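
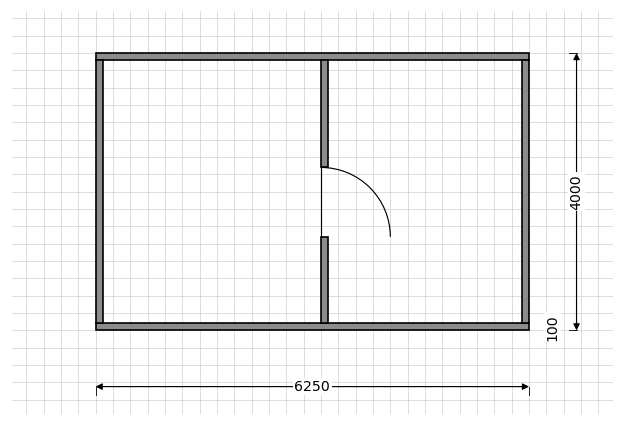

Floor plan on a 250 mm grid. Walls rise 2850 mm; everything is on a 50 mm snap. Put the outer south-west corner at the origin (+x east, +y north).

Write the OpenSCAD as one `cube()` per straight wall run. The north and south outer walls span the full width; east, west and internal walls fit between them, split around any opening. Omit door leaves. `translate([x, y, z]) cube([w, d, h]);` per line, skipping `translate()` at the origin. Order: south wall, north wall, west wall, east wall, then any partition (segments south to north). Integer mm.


cube([6250, 100, 2850]);
translate([0, 3900, 0]) cube([6250, 100, 2850]);
translate([0, 100, 0]) cube([100, 3800, 2850]);
translate([6150, 100, 0]) cube([100, 3800, 2850]);
translate([3250, 100, 0]) cube([100, 1250, 2850]);
translate([3250, 2350, 0]) cube([100, 1550, 2850]);


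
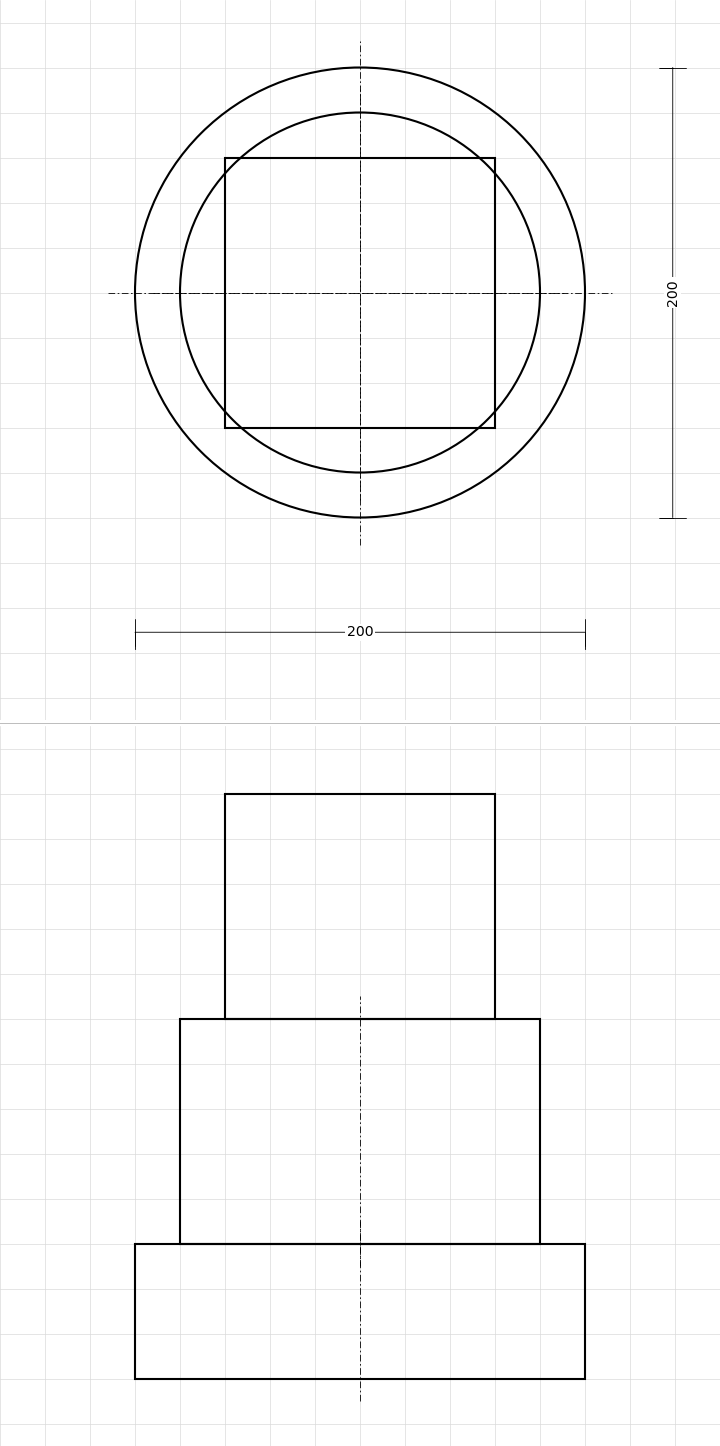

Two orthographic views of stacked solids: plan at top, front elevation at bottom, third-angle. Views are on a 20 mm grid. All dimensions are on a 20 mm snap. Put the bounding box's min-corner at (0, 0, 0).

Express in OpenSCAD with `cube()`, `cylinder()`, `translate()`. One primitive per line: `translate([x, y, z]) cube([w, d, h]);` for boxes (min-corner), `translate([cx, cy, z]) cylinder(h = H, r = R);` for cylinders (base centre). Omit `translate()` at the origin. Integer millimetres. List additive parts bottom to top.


translate([100, 100, 0]) cylinder(h = 60, r = 100);
translate([100, 100, 60]) cylinder(h = 100, r = 80);
translate([40, 40, 160]) cube([120, 120, 100]);


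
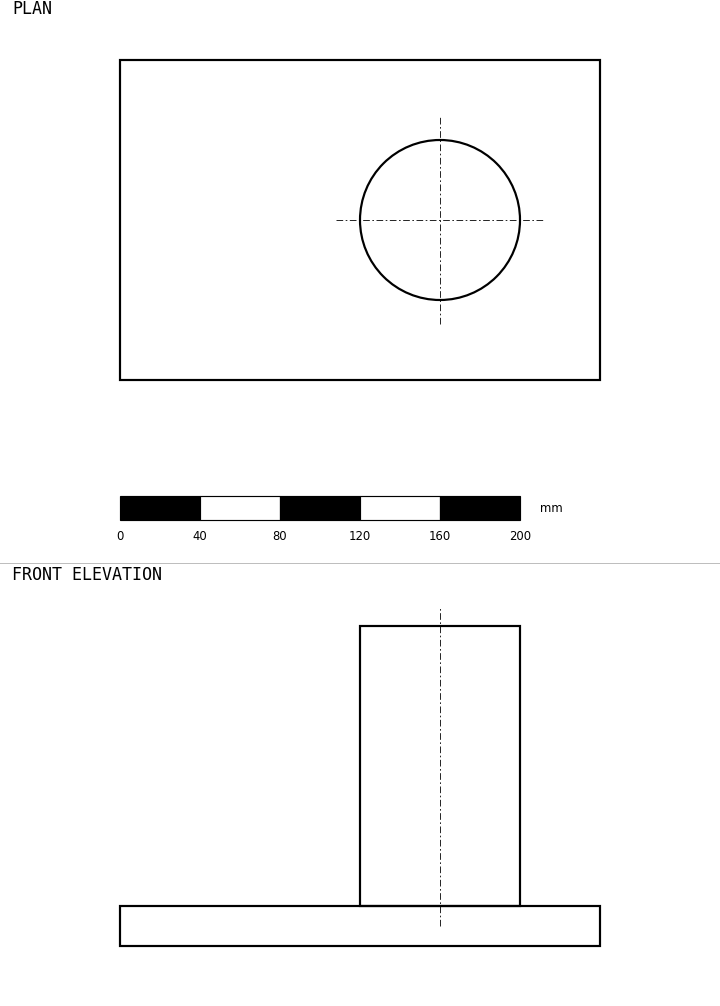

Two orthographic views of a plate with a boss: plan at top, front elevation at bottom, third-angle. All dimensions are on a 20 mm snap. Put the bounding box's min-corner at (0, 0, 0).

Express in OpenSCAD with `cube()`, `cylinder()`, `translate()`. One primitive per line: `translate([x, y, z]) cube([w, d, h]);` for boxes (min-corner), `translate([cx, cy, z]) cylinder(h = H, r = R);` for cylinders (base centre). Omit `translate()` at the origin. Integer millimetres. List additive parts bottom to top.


cube([240, 160, 20]);
translate([160, 80, 20]) cylinder(h = 140, r = 40);


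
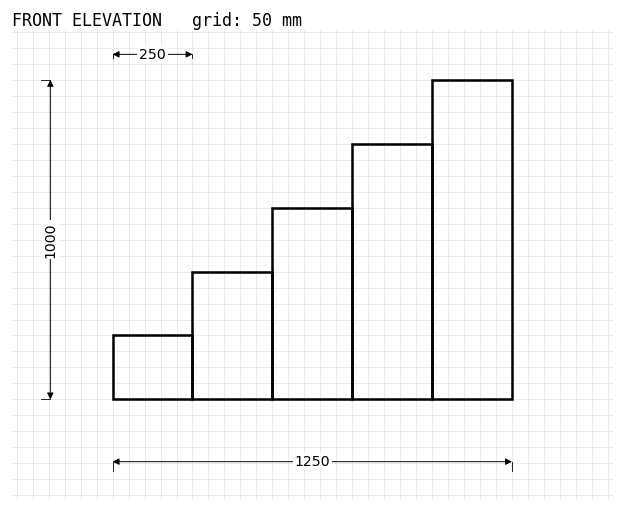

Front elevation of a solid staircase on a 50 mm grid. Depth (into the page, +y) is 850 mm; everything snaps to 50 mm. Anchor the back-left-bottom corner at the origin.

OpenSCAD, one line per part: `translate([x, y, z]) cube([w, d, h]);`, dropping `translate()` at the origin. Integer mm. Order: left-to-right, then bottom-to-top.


cube([250, 850, 200]);
translate([250, 0, 0]) cube([250, 850, 400]);
translate([500, 0, 0]) cube([250, 850, 600]);
translate([750, 0, 0]) cube([250, 850, 800]);
translate([1000, 0, 0]) cube([250, 850, 1000]);


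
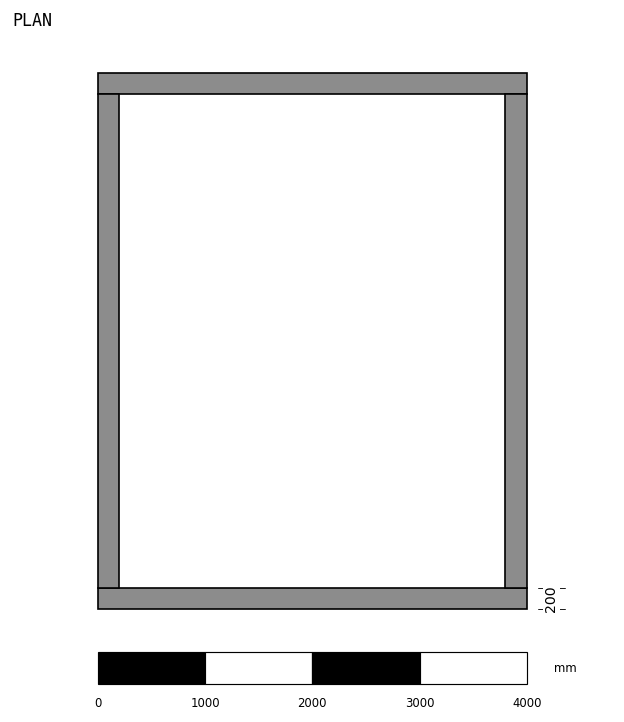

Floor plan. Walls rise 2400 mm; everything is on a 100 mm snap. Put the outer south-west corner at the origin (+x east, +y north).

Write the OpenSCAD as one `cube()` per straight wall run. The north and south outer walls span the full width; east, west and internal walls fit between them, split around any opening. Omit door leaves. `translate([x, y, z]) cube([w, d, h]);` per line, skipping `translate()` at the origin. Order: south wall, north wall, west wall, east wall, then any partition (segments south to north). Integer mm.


cube([4000, 200, 2400]);
translate([0, 4800, 0]) cube([4000, 200, 2400]);
translate([0, 200, 0]) cube([200, 4600, 2400]);
translate([3800, 200, 0]) cube([200, 4600, 2400]);


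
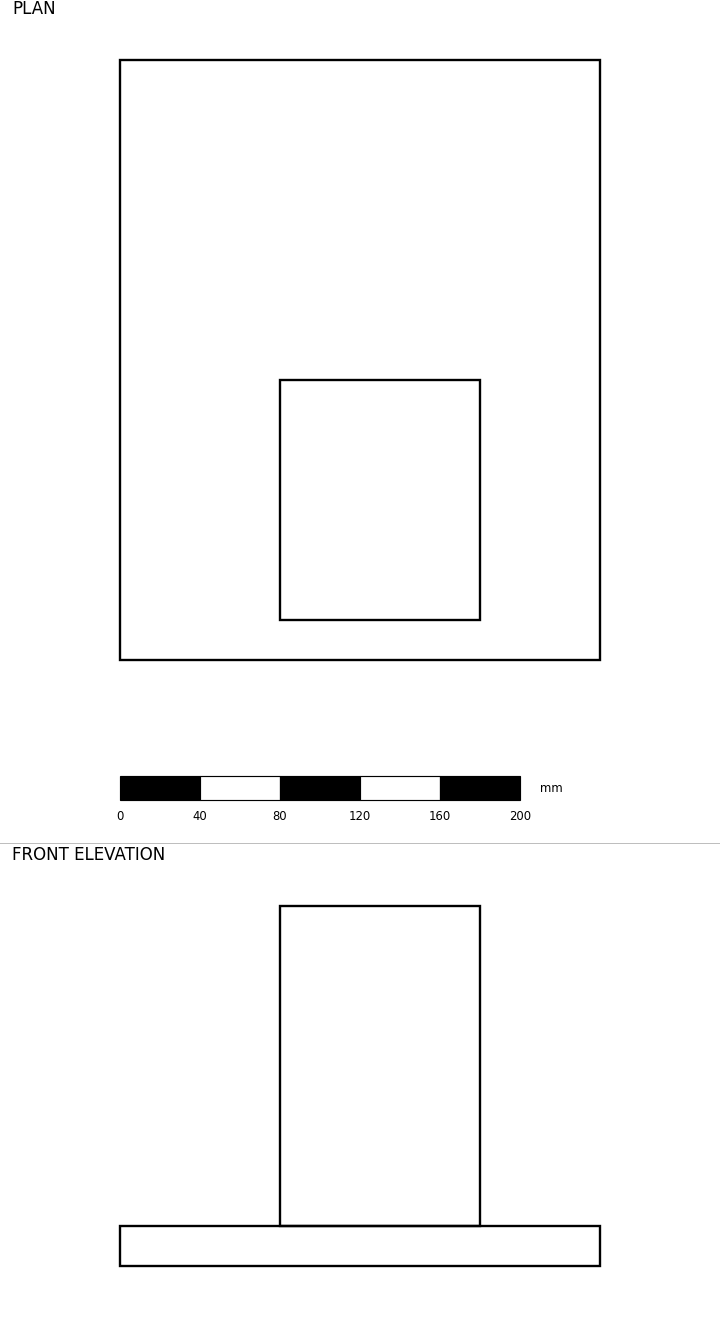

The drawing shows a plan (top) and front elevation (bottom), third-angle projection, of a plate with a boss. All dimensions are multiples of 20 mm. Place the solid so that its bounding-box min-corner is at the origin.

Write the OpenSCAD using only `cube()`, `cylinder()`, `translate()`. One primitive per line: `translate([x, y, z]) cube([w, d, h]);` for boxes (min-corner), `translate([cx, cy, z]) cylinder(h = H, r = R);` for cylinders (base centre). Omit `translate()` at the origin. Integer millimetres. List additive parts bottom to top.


cube([240, 300, 20]);
translate([80, 20, 20]) cube([100, 120, 160]);


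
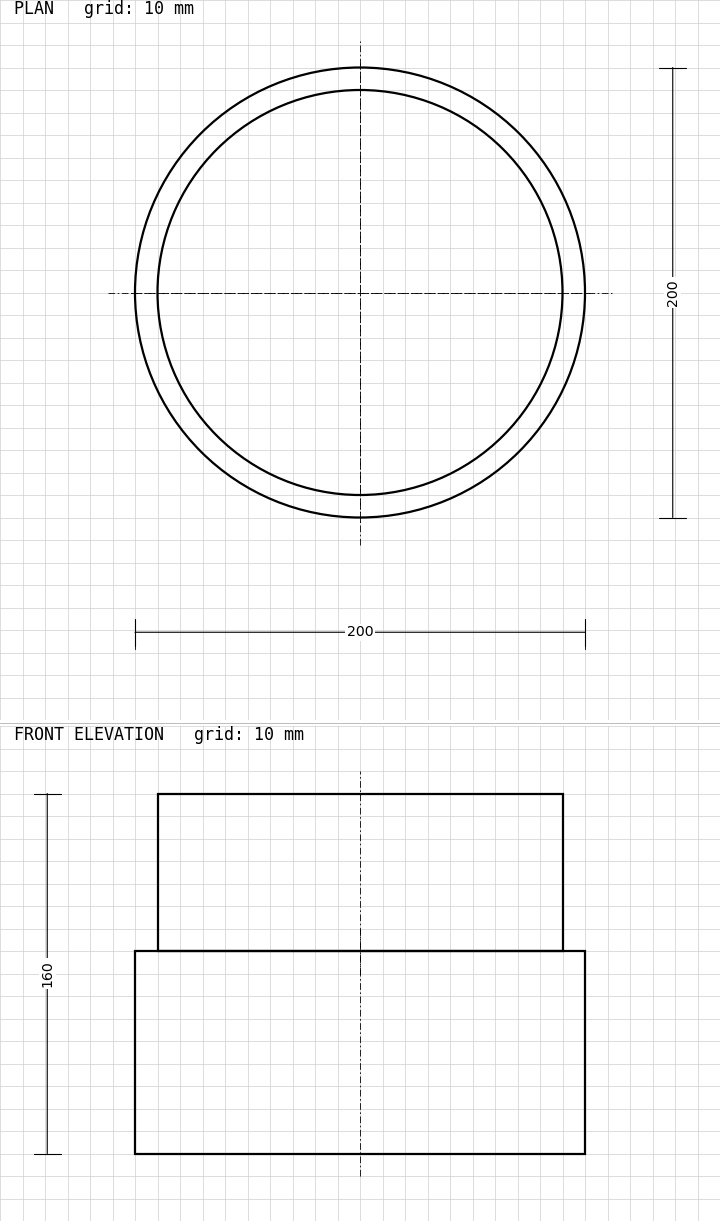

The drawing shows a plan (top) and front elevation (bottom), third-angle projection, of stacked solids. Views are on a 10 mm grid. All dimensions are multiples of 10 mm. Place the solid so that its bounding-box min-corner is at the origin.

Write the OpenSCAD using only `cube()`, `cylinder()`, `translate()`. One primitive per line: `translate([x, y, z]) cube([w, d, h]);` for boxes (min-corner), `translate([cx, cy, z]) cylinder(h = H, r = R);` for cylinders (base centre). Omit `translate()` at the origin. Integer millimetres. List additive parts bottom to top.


translate([100, 100, 0]) cylinder(h = 90, r = 100);
translate([100, 100, 90]) cylinder(h = 70, r = 90);


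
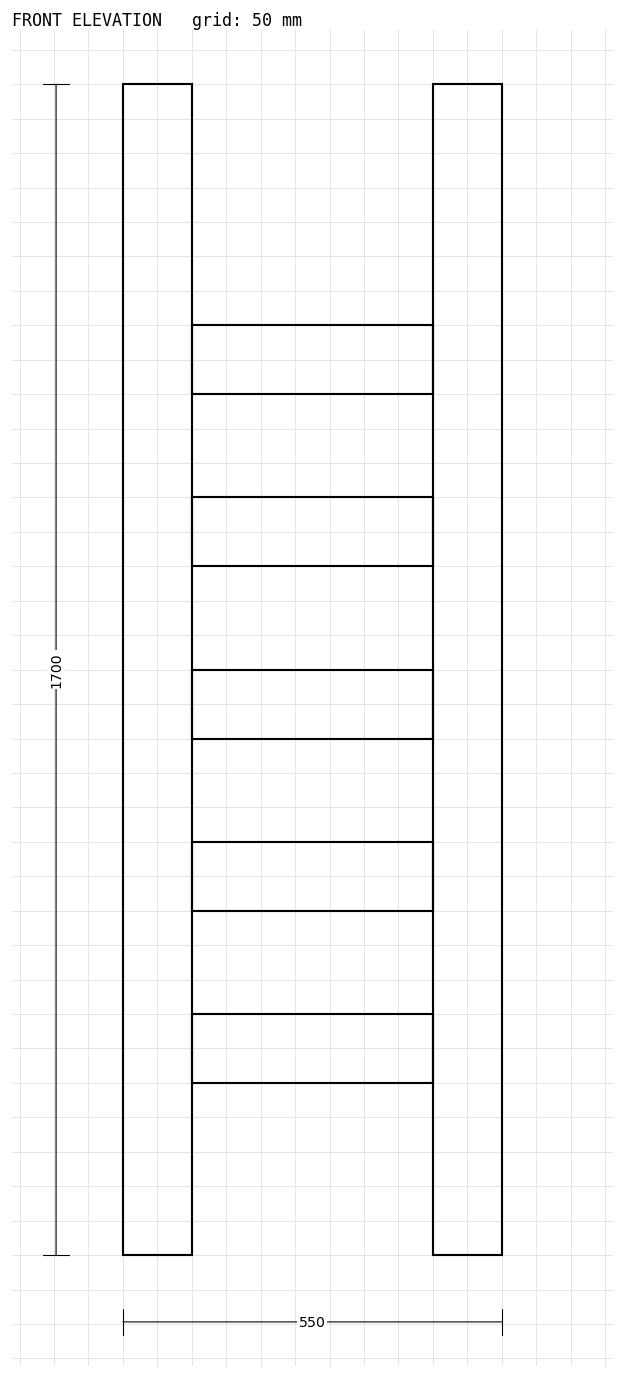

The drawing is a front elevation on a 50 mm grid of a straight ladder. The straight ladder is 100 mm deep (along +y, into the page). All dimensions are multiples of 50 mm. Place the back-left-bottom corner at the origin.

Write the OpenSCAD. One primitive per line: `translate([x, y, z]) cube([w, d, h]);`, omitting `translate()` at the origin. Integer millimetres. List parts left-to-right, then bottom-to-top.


cube([100, 100, 1700]);
translate([100, 0, 250]) cube([350, 100, 100]);
translate([100, 0, 500]) cube([350, 100, 100]);
translate([100, 0, 750]) cube([350, 100, 100]);
translate([100, 0, 1000]) cube([350, 100, 100]);
translate([100, 0, 1250]) cube([350, 100, 100]);
translate([450, 0, 0]) cube([100, 100, 1700]);


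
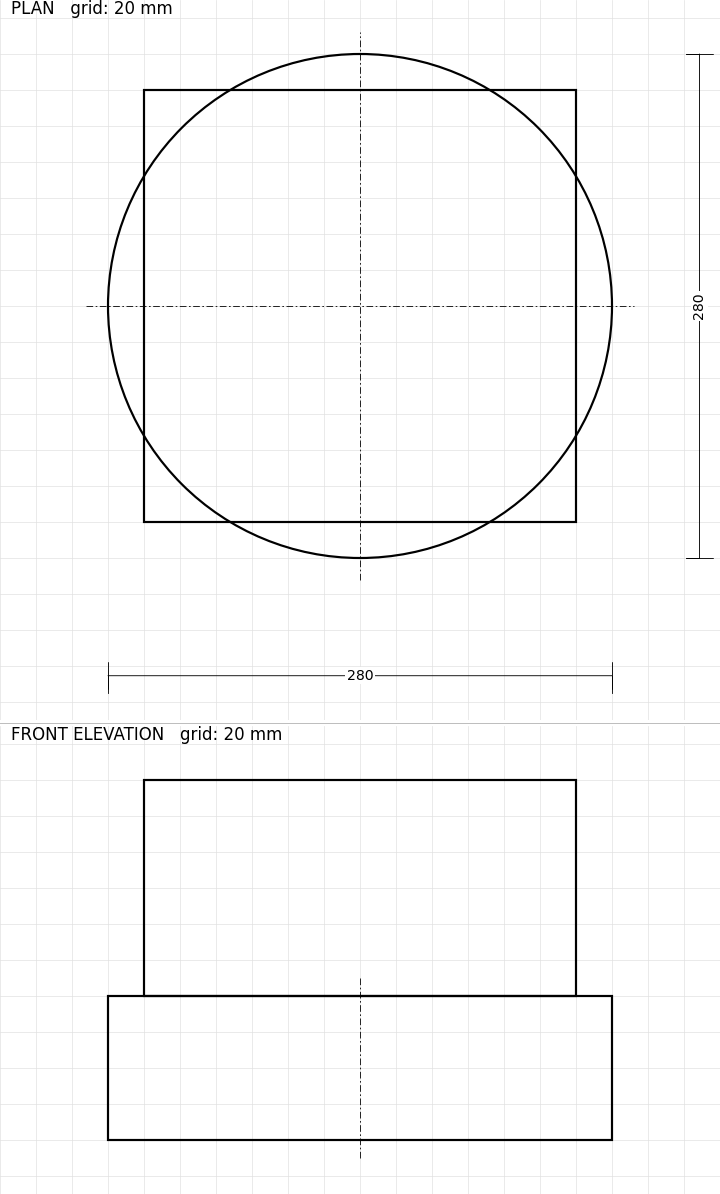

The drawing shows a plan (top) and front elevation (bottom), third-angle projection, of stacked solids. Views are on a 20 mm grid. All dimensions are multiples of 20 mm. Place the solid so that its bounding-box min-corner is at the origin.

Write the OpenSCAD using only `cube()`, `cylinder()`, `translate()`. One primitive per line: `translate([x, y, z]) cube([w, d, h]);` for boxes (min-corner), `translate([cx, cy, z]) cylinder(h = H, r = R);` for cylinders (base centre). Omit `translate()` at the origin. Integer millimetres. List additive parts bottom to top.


translate([140, 140, 0]) cylinder(h = 80, r = 140);
translate([20, 20, 80]) cube([240, 240, 120]);


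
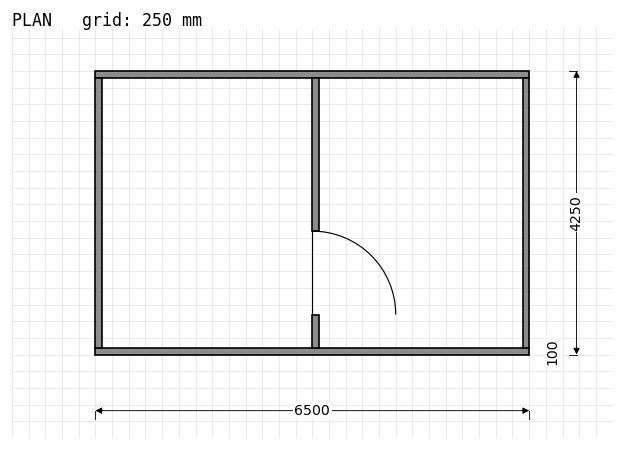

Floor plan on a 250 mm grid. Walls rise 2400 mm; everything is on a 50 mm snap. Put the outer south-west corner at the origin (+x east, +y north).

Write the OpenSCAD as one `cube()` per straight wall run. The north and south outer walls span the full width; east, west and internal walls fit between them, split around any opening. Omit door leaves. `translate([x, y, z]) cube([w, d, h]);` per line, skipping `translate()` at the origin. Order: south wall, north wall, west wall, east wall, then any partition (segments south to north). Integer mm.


cube([6500, 100, 2400]);
translate([0, 4150, 0]) cube([6500, 100, 2400]);
translate([0, 100, 0]) cube([100, 4050, 2400]);
translate([6400, 100, 0]) cube([100, 4050, 2400]);
translate([3250, 100, 0]) cube([100, 500, 2400]);
translate([3250, 1850, 0]) cube([100, 2300, 2400]);


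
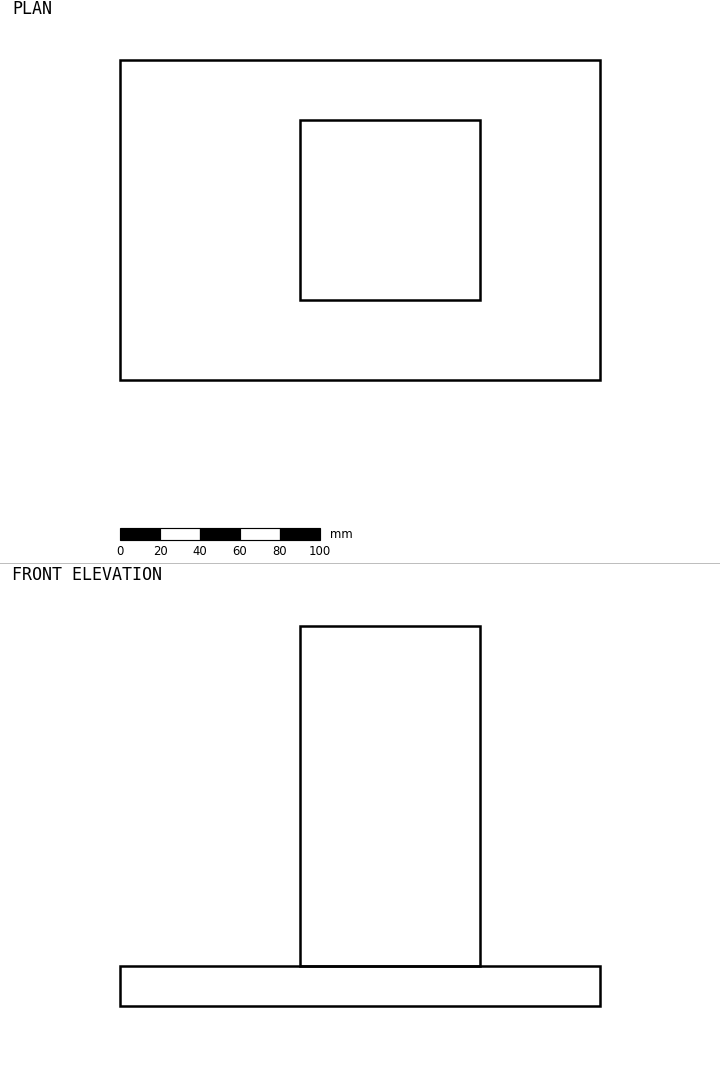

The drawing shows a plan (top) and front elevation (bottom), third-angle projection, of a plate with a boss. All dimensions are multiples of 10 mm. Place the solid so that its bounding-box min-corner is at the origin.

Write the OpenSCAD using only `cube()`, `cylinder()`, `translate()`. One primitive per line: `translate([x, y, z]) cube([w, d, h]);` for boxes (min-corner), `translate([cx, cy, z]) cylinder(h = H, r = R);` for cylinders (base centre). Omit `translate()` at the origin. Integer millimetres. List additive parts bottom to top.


cube([240, 160, 20]);
translate([90, 40, 20]) cube([90, 90, 170]);


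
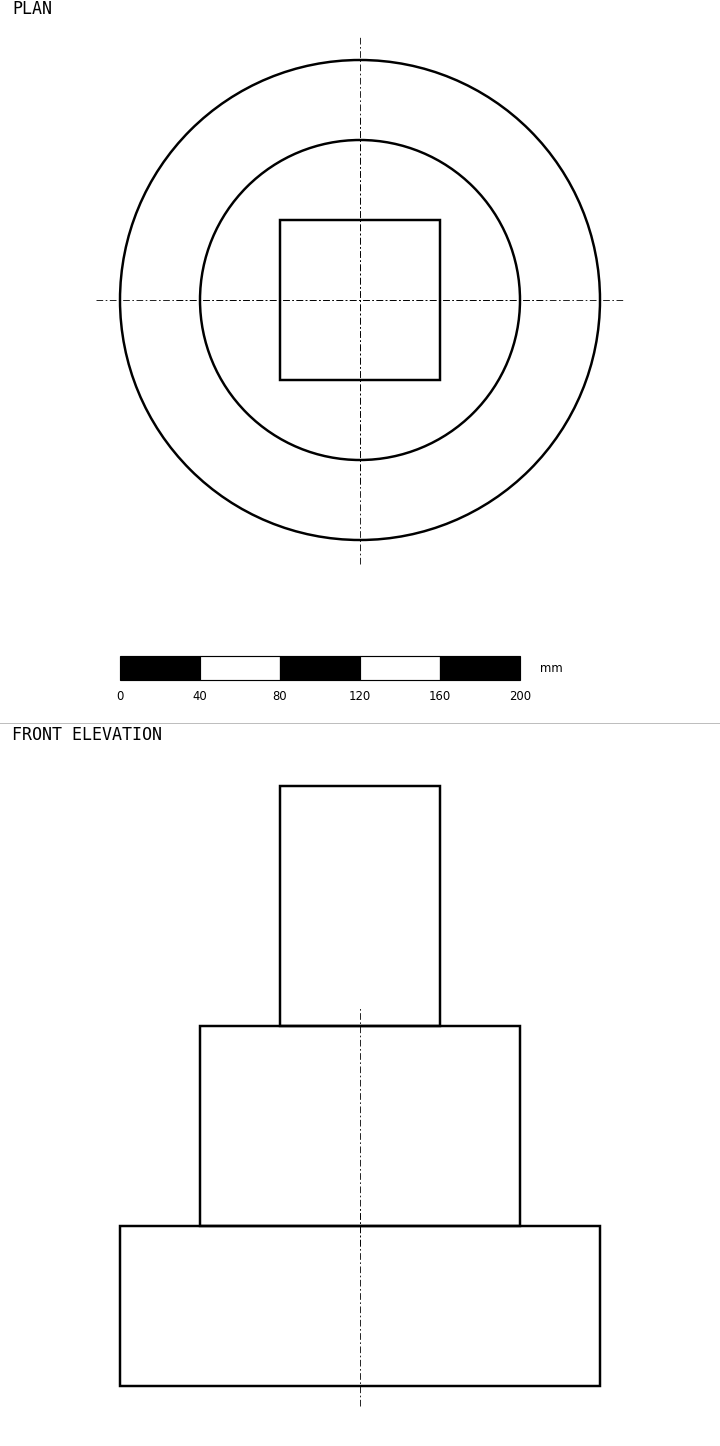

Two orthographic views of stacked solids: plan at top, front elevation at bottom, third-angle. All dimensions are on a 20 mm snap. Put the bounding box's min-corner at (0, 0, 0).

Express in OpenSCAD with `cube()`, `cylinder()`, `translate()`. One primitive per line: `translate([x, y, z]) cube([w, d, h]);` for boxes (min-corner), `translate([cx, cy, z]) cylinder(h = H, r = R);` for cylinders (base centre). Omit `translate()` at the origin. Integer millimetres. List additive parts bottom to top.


translate([120, 120, 0]) cylinder(h = 80, r = 120);
translate([120, 120, 80]) cylinder(h = 100, r = 80);
translate([80, 80, 180]) cube([80, 80, 120]);


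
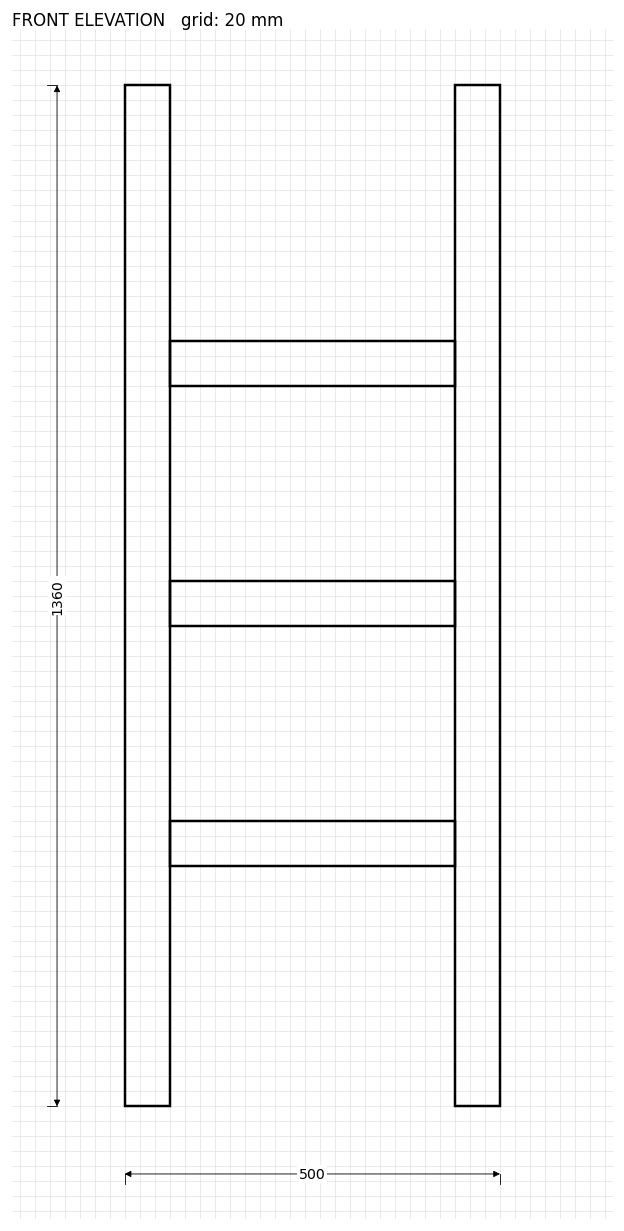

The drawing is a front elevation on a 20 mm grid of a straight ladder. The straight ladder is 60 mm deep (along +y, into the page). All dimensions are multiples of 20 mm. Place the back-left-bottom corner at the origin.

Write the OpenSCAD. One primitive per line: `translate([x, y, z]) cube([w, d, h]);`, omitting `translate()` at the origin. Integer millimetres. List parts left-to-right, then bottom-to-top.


cube([60, 60, 1360]);
translate([60, 0, 320]) cube([380, 60, 60]);
translate([60, 0, 640]) cube([380, 60, 60]);
translate([60, 0, 960]) cube([380, 60, 60]);
translate([440, 0, 0]) cube([60, 60, 1360]);


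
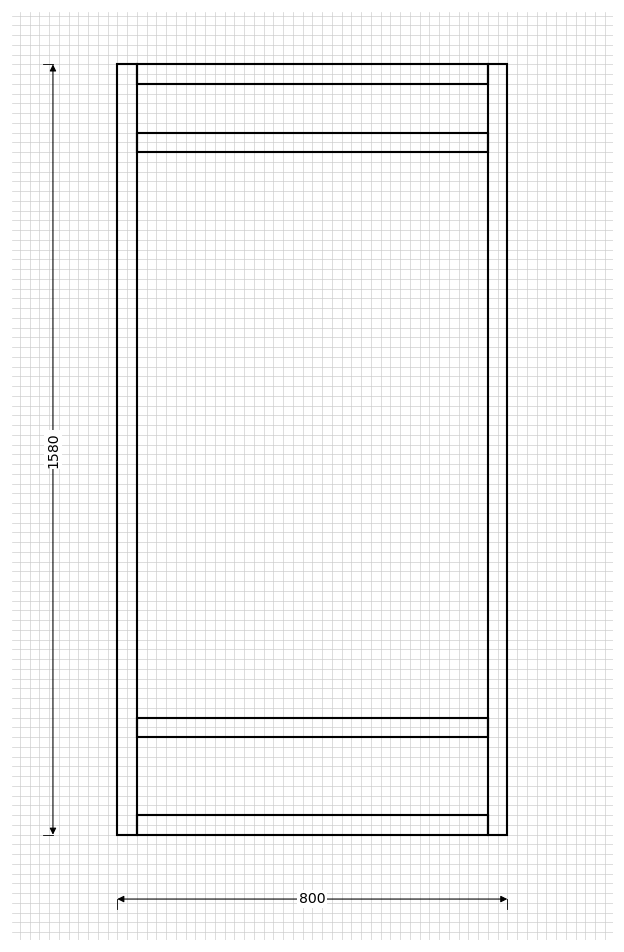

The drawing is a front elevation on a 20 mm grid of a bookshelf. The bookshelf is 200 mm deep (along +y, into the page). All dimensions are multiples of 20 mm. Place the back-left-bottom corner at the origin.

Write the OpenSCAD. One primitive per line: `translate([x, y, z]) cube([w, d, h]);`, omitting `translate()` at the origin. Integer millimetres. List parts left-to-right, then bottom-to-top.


cube([40, 200, 1580]);
translate([40, 0, 0]) cube([720, 200, 40]);
translate([40, 0, 200]) cube([720, 200, 40]);
translate([40, 0, 1400]) cube([720, 200, 40]);
translate([40, 0, 1540]) cube([720, 200, 40]);
translate([760, 0, 0]) cube([40, 200, 1580]);


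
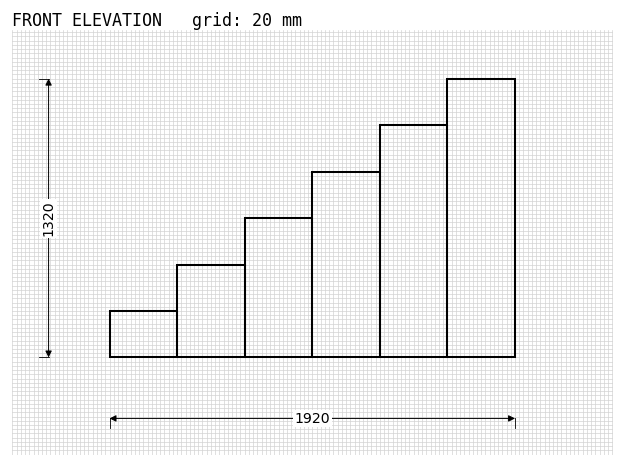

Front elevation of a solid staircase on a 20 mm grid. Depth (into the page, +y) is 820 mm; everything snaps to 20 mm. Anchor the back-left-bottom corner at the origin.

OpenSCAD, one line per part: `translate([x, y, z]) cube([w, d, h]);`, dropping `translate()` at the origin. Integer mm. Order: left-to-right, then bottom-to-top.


cube([320, 820, 220]);
translate([320, 0, 0]) cube([320, 820, 440]);
translate([640, 0, 0]) cube([320, 820, 660]);
translate([960, 0, 0]) cube([320, 820, 880]);
translate([1280, 0, 0]) cube([320, 820, 1100]);
translate([1600, 0, 0]) cube([320, 820, 1320]);


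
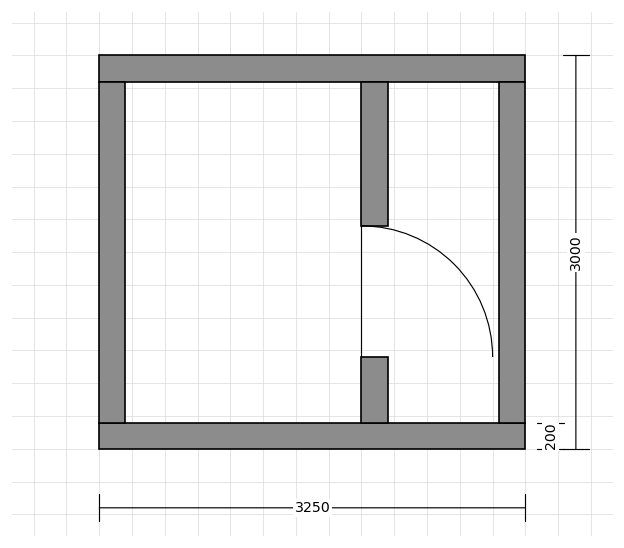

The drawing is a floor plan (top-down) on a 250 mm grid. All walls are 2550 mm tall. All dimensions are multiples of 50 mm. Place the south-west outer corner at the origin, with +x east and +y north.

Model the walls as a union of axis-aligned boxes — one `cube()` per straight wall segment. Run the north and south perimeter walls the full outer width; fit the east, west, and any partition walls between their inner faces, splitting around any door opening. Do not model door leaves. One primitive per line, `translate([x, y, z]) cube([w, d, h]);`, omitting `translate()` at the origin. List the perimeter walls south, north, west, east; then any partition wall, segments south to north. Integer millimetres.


cube([3250, 200, 2550]);
translate([0, 2800, 0]) cube([3250, 200, 2550]);
translate([0, 200, 0]) cube([200, 2600, 2550]);
translate([3050, 200, 0]) cube([200, 2600, 2550]);
translate([2000, 200, 0]) cube([200, 500, 2550]);
translate([2000, 1700, 0]) cube([200, 1100, 2550]);


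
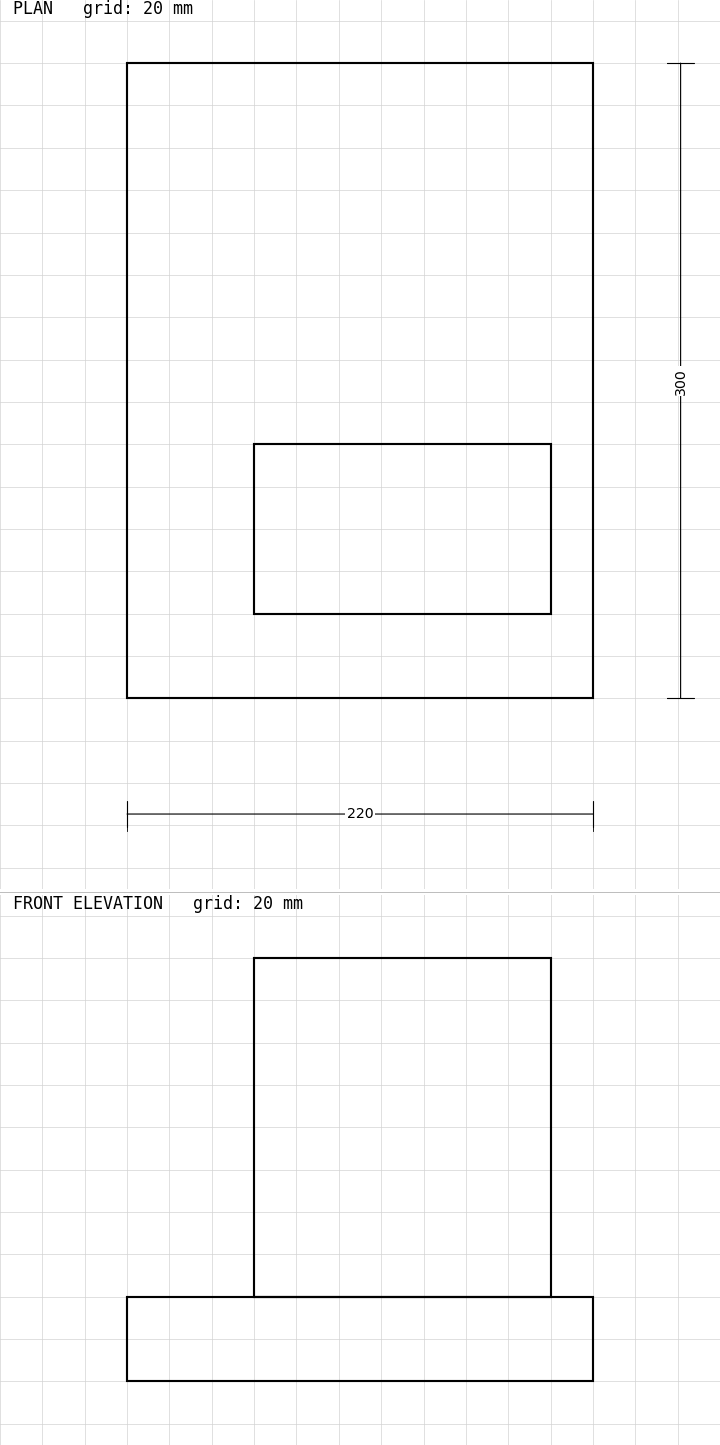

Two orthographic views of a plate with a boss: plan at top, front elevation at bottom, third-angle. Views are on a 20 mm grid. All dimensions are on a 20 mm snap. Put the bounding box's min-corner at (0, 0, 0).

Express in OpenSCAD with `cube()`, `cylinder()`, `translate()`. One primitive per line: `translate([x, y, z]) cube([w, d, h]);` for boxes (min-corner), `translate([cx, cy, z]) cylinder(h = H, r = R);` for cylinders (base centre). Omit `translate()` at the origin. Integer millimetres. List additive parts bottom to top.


cube([220, 300, 40]);
translate([60, 40, 40]) cube([140, 80, 160]);


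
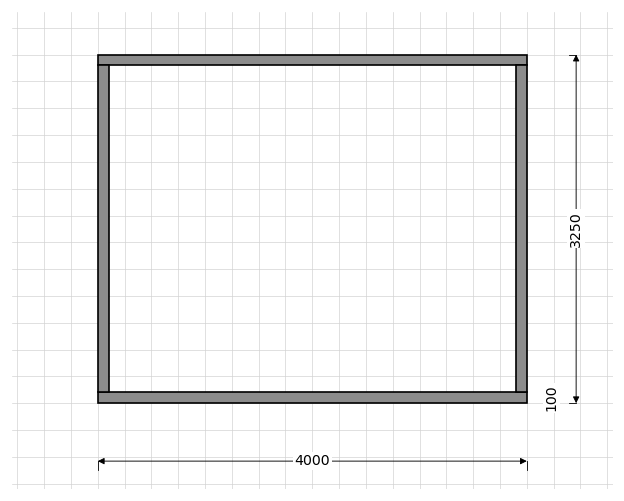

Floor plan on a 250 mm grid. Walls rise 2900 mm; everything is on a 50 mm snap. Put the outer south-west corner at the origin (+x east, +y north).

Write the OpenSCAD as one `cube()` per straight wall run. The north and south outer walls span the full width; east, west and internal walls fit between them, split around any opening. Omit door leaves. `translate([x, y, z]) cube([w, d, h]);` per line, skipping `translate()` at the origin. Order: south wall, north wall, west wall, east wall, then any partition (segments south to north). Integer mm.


cube([4000, 100, 2900]);
translate([0, 3150, 0]) cube([4000, 100, 2900]);
translate([0, 100, 0]) cube([100, 3050, 2900]);
translate([3900, 100, 0]) cube([100, 3050, 2900]);


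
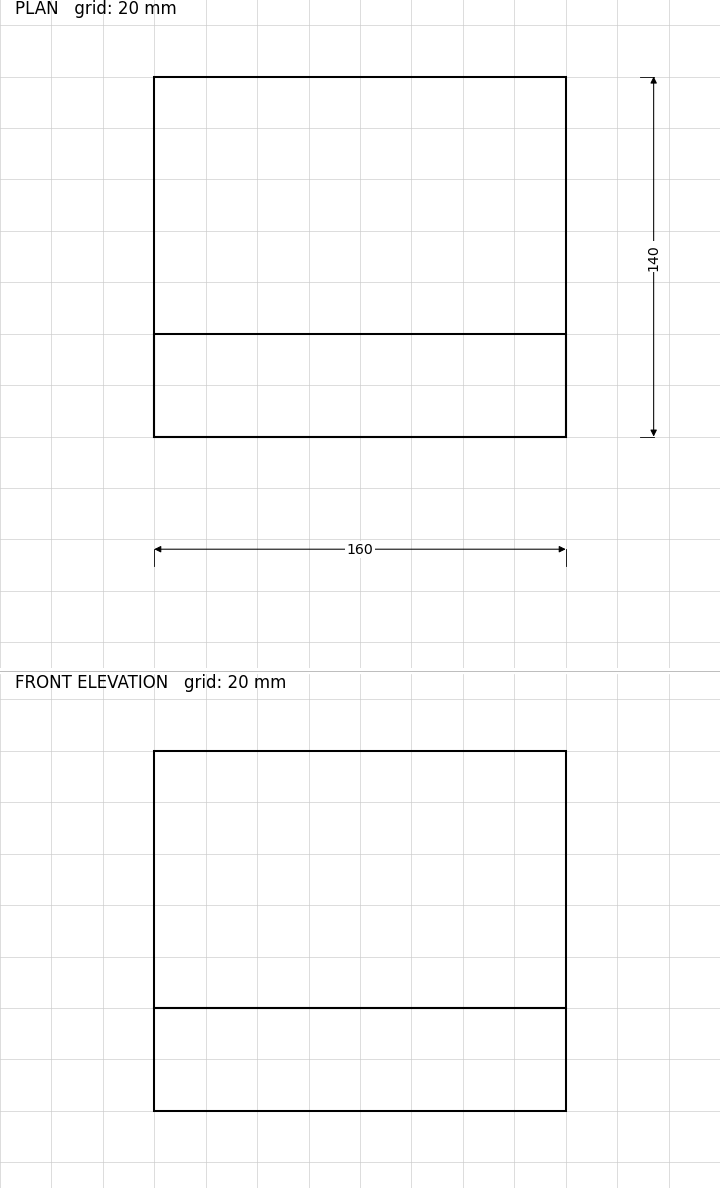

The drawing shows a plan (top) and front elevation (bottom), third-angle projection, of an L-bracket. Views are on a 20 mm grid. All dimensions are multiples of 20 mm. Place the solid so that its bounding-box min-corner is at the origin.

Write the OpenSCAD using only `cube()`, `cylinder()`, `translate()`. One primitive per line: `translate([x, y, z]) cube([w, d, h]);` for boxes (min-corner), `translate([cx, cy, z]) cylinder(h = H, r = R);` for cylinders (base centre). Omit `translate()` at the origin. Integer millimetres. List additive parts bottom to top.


cube([160, 140, 40]);
translate([0, 0, 40]) cube([160, 40, 100]);


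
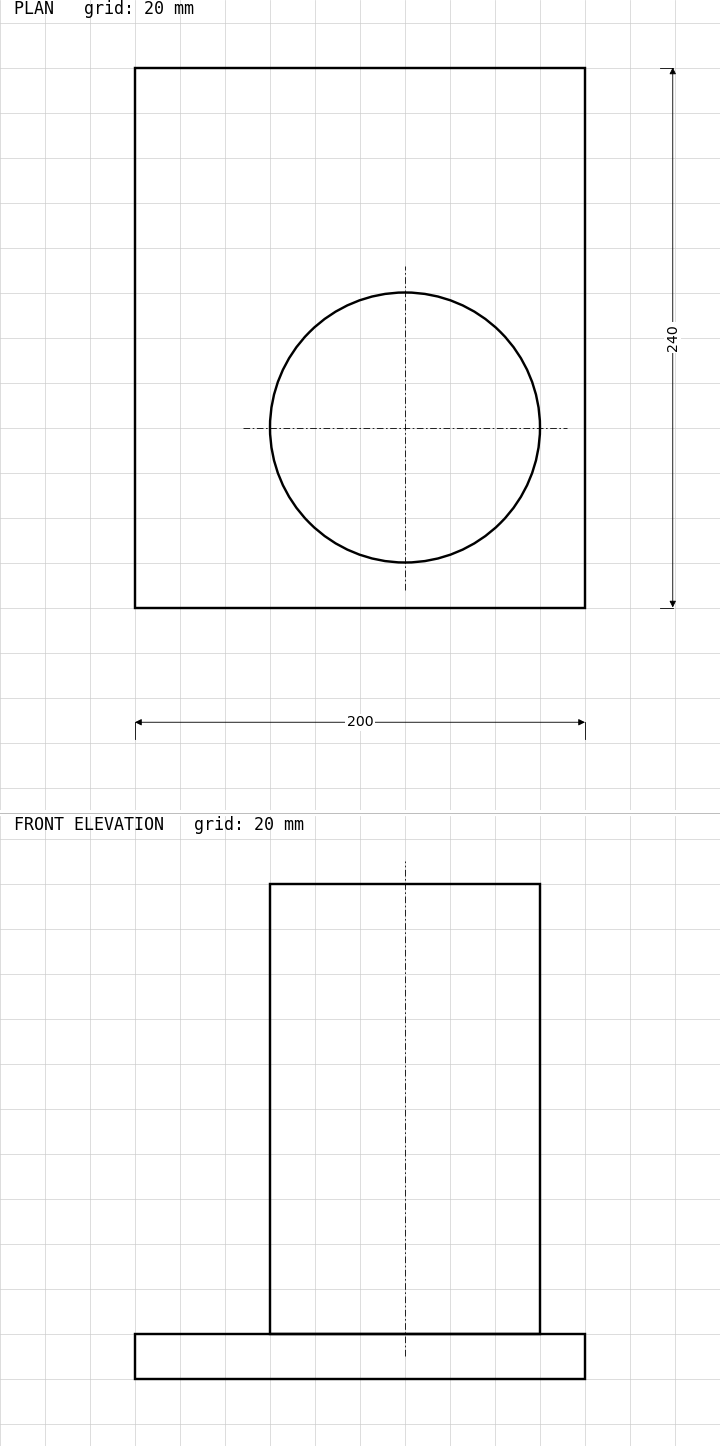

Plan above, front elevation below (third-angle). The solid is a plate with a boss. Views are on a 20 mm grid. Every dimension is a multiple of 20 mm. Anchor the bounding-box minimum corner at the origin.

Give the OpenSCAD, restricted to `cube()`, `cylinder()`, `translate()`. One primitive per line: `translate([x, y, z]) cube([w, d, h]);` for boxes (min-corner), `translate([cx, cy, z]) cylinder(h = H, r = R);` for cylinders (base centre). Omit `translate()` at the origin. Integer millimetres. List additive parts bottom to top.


cube([200, 240, 20]);
translate([120, 80, 20]) cylinder(h = 200, r = 60);


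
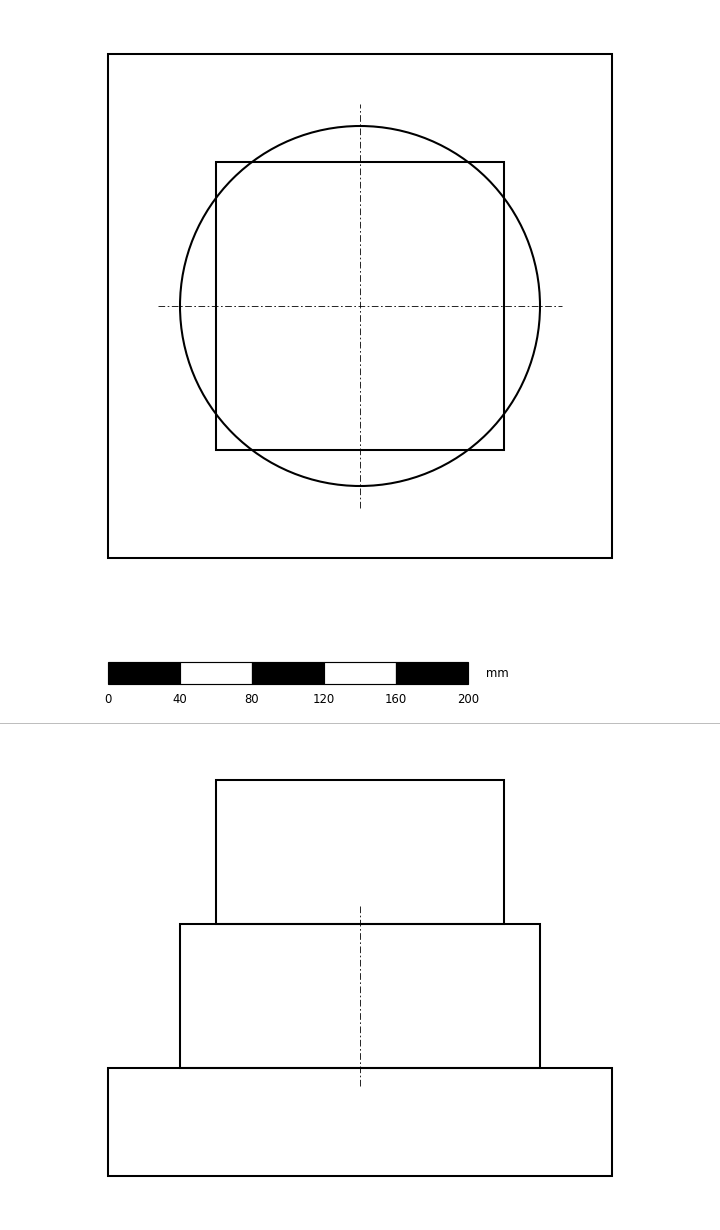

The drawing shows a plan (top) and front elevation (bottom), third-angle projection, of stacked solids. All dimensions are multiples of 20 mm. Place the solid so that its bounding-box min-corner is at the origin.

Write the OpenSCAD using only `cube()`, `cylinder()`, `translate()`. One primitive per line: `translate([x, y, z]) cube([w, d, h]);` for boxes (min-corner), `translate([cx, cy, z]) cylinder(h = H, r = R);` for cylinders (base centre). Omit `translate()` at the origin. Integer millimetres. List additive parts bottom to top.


cube([280, 280, 60]);
translate([140, 140, 60]) cylinder(h = 80, r = 100);
translate([60, 60, 140]) cube([160, 160, 80]);


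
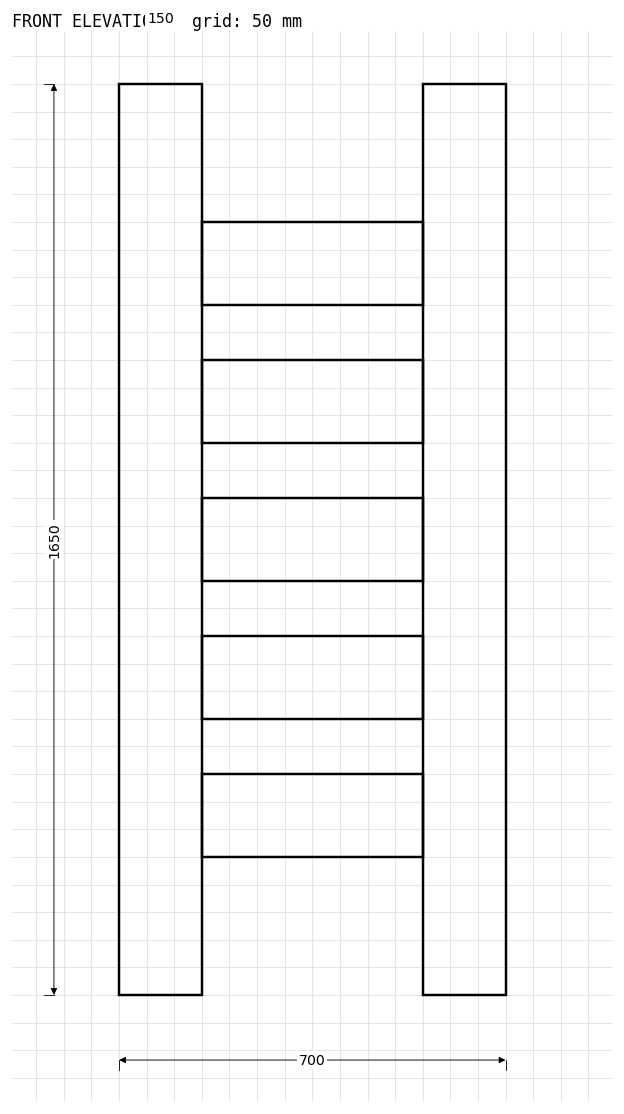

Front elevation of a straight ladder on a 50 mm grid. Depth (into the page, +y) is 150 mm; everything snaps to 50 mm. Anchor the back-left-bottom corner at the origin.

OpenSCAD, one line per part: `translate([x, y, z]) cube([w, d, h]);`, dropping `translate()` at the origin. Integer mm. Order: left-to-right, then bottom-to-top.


cube([150, 150, 1650]);
translate([150, 0, 250]) cube([400, 150, 150]);
translate([150, 0, 500]) cube([400, 150, 150]);
translate([150, 0, 750]) cube([400, 150, 150]);
translate([150, 0, 1000]) cube([400, 150, 150]);
translate([150, 0, 1250]) cube([400, 150, 150]);
translate([550, 0, 0]) cube([150, 150, 1650]);


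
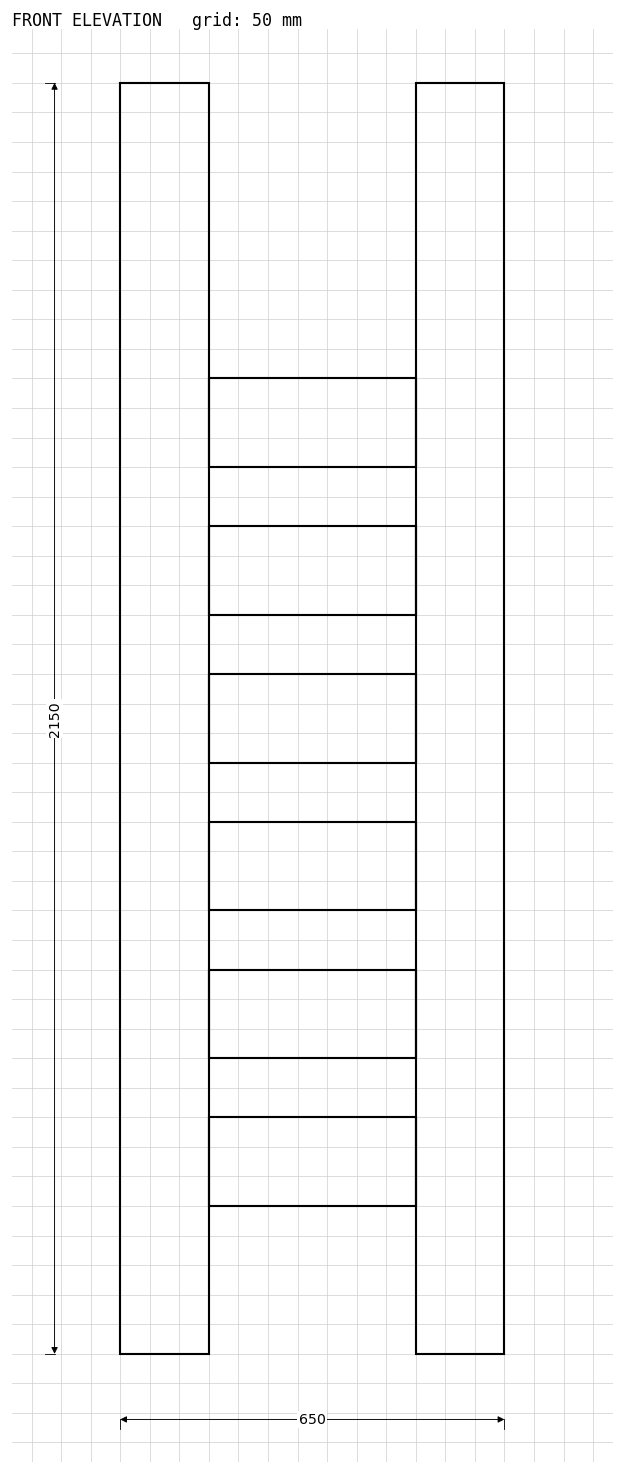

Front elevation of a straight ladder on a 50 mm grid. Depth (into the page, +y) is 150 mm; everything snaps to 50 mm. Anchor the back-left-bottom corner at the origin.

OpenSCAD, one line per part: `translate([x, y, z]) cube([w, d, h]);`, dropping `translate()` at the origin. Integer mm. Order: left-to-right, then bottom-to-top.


cube([150, 150, 2150]);
translate([150, 0, 250]) cube([350, 150, 150]);
translate([150, 0, 500]) cube([350, 150, 150]);
translate([150, 0, 750]) cube([350, 150, 150]);
translate([150, 0, 1000]) cube([350, 150, 150]);
translate([150, 0, 1250]) cube([350, 150, 150]);
translate([150, 0, 1500]) cube([350, 150, 150]);
translate([500, 0, 0]) cube([150, 150, 2150]);


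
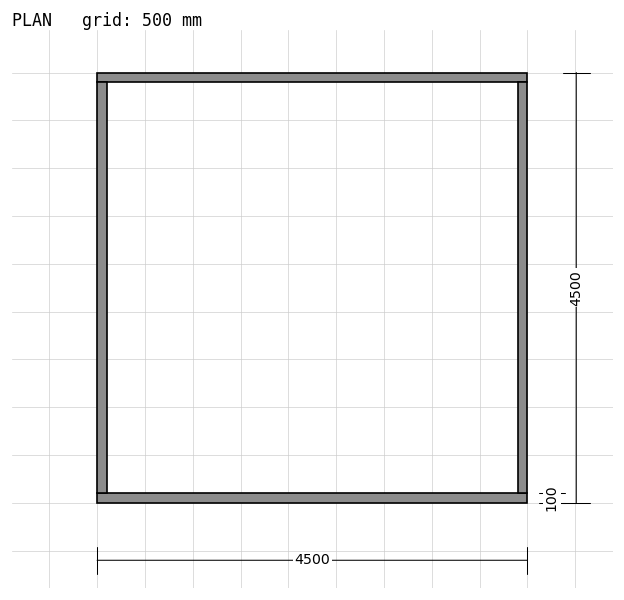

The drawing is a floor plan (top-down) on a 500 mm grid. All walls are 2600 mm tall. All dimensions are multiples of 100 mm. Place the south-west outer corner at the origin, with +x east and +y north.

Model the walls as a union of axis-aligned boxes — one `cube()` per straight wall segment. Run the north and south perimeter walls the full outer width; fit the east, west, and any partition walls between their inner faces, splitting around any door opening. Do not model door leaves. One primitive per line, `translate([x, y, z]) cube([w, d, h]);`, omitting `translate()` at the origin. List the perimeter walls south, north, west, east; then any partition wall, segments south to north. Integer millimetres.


cube([4500, 100, 2600]);
translate([0, 4400, 0]) cube([4500, 100, 2600]);
translate([0, 100, 0]) cube([100, 4300, 2600]);
translate([4400, 100, 0]) cube([100, 4300, 2600]);


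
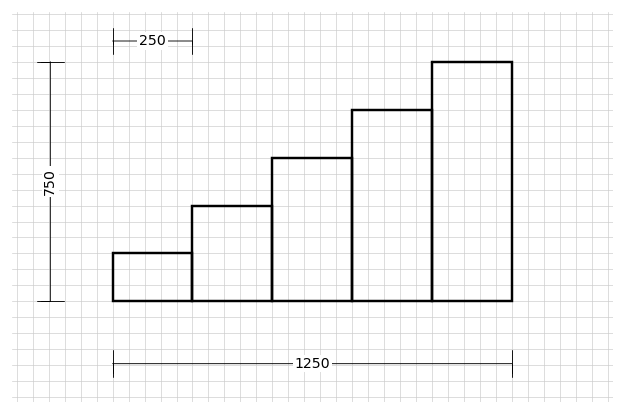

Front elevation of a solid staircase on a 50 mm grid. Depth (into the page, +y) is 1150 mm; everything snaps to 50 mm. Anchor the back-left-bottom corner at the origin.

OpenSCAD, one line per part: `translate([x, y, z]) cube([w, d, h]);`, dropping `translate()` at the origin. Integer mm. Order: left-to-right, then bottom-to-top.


cube([250, 1150, 150]);
translate([250, 0, 0]) cube([250, 1150, 300]);
translate([500, 0, 0]) cube([250, 1150, 450]);
translate([750, 0, 0]) cube([250, 1150, 600]);
translate([1000, 0, 0]) cube([250, 1150, 750]);


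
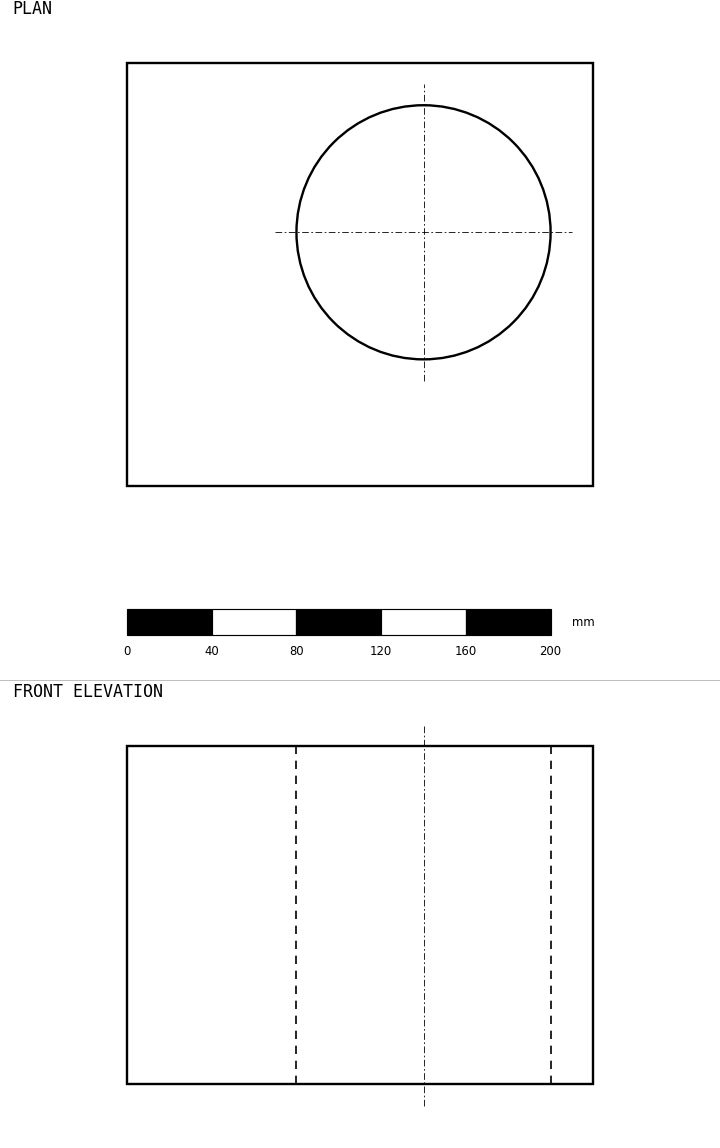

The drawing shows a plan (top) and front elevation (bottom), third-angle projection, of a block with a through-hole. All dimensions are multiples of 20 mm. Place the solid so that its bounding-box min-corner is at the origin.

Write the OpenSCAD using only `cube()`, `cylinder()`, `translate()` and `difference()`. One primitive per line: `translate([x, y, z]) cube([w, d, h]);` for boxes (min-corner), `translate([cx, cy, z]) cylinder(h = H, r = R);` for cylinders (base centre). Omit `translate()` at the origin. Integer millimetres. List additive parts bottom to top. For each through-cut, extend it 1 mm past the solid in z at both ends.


difference() {
  cube([220, 200, 160]);
  translate([140, 120, -1]) cylinder(h = 162, r = 60);
}


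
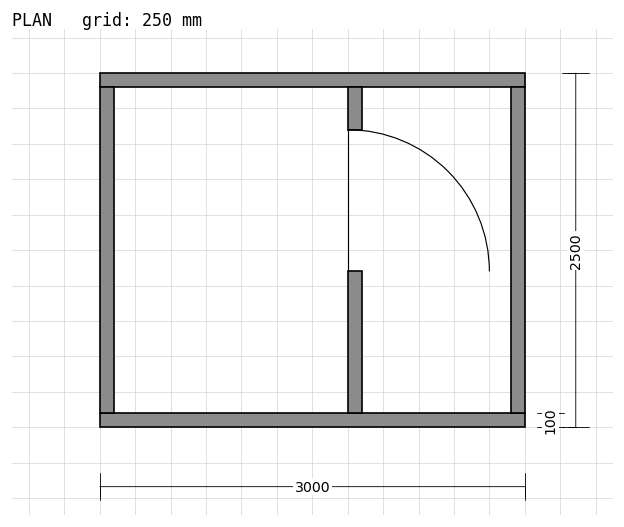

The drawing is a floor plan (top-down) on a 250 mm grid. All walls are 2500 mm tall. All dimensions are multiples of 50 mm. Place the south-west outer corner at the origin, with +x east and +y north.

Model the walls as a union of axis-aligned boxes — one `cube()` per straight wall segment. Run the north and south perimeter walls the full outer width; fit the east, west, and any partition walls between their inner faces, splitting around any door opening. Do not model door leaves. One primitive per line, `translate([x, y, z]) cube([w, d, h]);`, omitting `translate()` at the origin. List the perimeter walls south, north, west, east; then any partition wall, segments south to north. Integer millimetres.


cube([3000, 100, 2500]);
translate([0, 2400, 0]) cube([3000, 100, 2500]);
translate([0, 100, 0]) cube([100, 2300, 2500]);
translate([2900, 100, 0]) cube([100, 2300, 2500]);
translate([1750, 100, 0]) cube([100, 1000, 2500]);
translate([1750, 2100, 0]) cube([100, 300, 2500]);


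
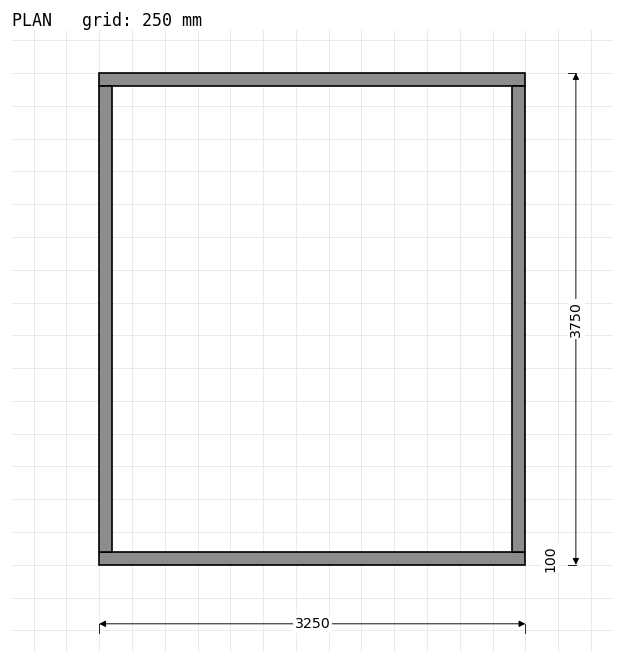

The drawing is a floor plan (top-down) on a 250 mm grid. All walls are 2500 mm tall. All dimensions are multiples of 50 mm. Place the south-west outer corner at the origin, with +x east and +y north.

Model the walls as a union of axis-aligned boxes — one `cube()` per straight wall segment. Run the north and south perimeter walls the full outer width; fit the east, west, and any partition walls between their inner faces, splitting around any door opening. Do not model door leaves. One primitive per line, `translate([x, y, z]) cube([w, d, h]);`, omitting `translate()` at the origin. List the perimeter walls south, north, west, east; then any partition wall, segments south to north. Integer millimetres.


cube([3250, 100, 2500]);
translate([0, 3650, 0]) cube([3250, 100, 2500]);
translate([0, 100, 0]) cube([100, 3550, 2500]);
translate([3150, 100, 0]) cube([100, 3550, 2500]);


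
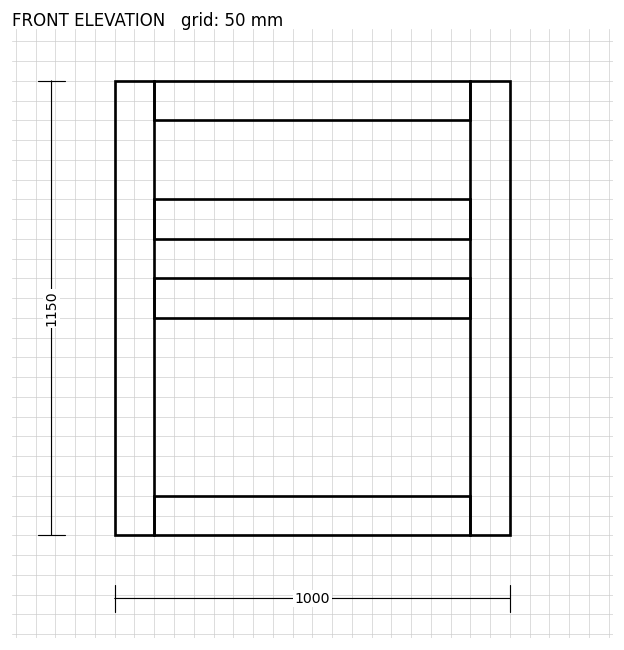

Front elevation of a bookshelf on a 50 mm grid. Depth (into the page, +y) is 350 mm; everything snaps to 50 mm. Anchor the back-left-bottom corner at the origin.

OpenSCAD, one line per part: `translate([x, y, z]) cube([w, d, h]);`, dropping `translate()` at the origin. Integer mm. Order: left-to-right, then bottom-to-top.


cube([100, 350, 1150]);
translate([100, 0, 0]) cube([800, 350, 100]);
translate([100, 0, 550]) cube([800, 350, 100]);
translate([100, 0, 750]) cube([800, 350, 100]);
translate([100, 0, 1050]) cube([800, 350, 100]);
translate([900, 0, 0]) cube([100, 350, 1150]);


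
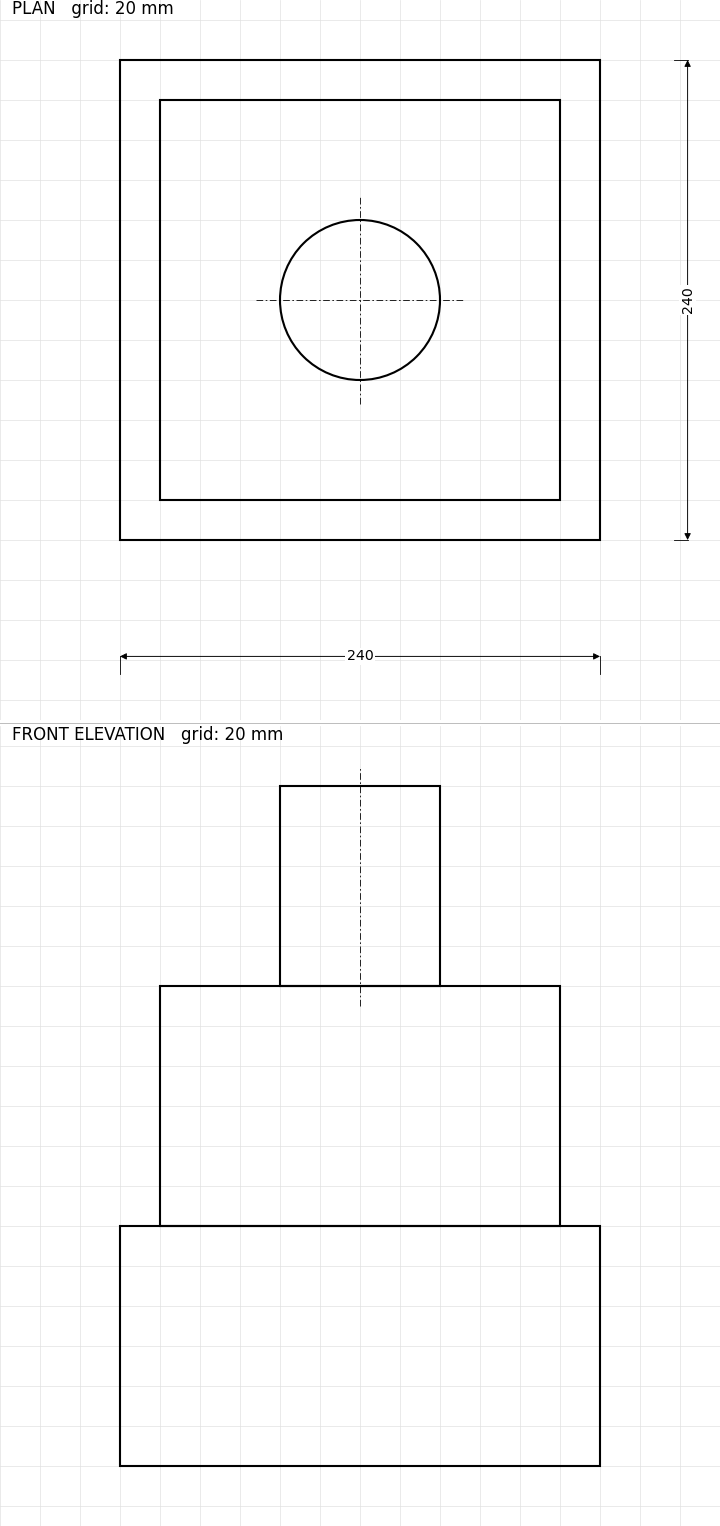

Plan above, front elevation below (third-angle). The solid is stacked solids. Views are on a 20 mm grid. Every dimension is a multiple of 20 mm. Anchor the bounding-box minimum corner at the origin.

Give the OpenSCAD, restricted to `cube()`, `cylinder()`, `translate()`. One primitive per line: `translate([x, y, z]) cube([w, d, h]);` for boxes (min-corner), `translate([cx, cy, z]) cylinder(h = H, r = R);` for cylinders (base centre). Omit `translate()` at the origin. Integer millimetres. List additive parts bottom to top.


cube([240, 240, 120]);
translate([20, 20, 120]) cube([200, 200, 120]);
translate([120, 120, 240]) cylinder(h = 100, r = 40);


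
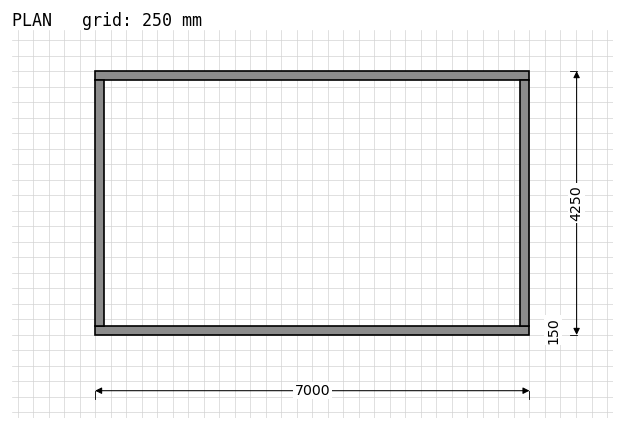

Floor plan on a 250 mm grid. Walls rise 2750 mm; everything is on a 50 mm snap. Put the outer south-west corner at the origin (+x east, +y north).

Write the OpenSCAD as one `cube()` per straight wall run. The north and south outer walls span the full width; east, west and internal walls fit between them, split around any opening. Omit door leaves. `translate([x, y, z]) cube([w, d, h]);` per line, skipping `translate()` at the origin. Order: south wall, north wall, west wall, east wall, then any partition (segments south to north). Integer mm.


cube([7000, 150, 2750]);
translate([0, 4100, 0]) cube([7000, 150, 2750]);
translate([0, 150, 0]) cube([150, 3950, 2750]);
translate([6850, 150, 0]) cube([150, 3950, 2750]);


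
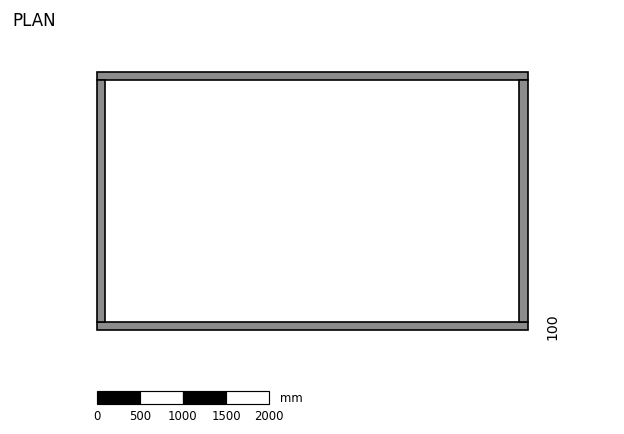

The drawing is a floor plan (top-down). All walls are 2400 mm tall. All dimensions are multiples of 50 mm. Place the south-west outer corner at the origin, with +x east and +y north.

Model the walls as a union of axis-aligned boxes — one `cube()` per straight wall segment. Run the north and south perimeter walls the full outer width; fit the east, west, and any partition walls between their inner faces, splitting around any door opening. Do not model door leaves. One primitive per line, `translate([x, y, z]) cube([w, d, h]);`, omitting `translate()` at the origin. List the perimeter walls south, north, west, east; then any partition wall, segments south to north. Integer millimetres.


cube([5000, 100, 2400]);
translate([0, 2900, 0]) cube([5000, 100, 2400]);
translate([0, 100, 0]) cube([100, 2800, 2400]);
translate([4900, 100, 0]) cube([100, 2800, 2400]);


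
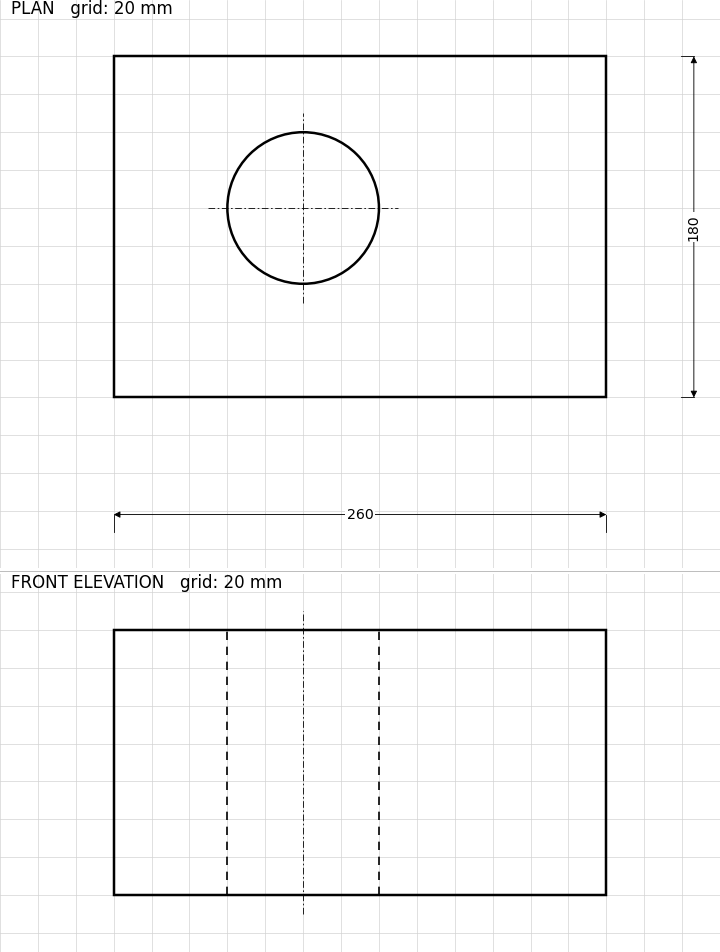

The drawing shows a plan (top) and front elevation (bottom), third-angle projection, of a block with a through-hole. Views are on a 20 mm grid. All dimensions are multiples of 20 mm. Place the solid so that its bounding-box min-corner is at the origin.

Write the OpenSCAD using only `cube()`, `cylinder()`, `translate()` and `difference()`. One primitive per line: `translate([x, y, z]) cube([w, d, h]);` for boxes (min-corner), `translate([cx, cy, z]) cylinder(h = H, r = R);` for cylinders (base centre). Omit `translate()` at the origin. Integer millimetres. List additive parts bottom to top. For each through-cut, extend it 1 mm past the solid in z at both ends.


difference() {
  cube([260, 180, 140]);
  translate([100, 100, -1]) cylinder(h = 142, r = 40);
}


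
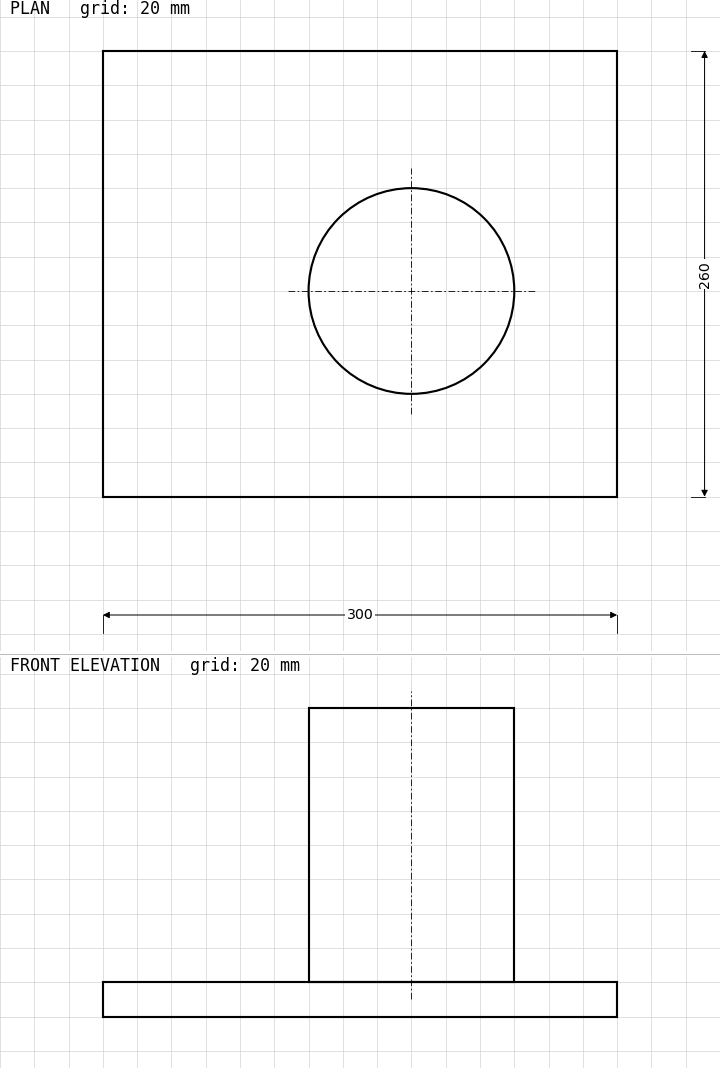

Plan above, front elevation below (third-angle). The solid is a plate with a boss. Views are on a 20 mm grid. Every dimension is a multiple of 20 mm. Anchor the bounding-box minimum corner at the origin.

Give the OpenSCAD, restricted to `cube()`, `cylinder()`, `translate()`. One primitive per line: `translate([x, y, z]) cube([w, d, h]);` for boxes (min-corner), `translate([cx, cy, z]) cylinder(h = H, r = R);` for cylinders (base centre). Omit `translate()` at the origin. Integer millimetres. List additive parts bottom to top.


cube([300, 260, 20]);
translate([180, 120, 20]) cylinder(h = 160, r = 60);


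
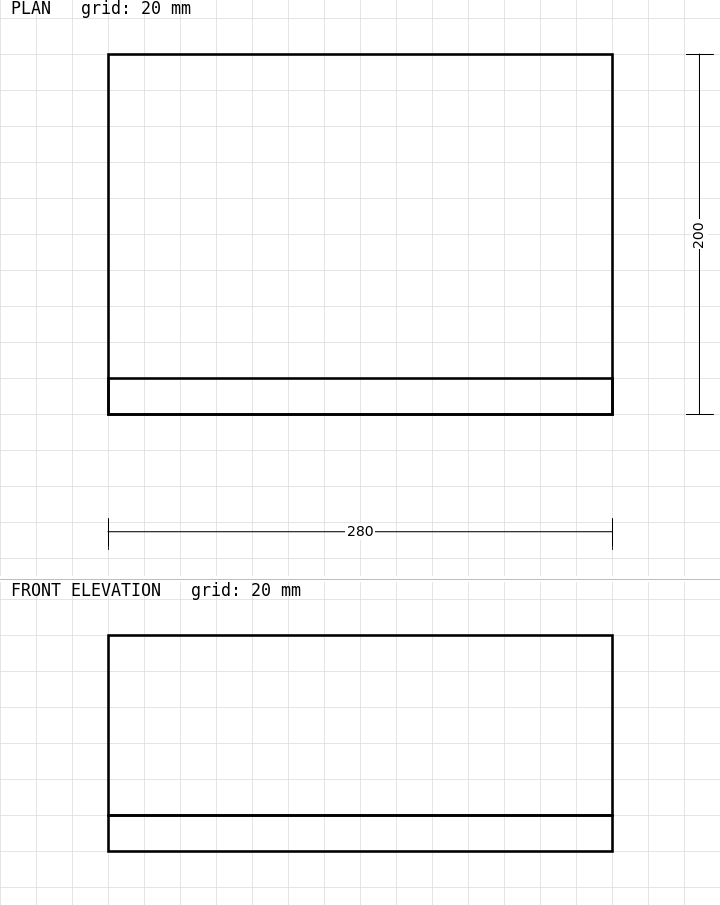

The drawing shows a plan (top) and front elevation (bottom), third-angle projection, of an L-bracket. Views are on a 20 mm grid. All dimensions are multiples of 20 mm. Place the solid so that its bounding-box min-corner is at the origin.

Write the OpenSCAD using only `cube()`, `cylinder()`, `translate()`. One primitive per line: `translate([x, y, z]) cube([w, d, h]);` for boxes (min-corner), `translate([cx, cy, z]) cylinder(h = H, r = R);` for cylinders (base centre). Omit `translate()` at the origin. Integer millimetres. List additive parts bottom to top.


cube([280, 200, 20]);
translate([0, 0, 20]) cube([280, 20, 100]);
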